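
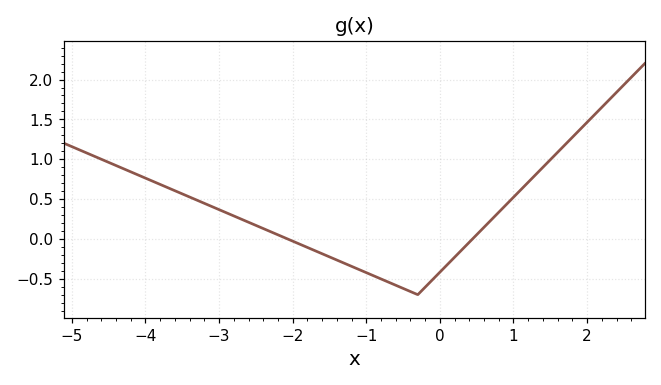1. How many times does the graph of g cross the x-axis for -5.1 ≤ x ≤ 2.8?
2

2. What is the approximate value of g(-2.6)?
0.209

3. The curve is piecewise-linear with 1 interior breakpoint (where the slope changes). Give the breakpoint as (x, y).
(-0.3, -0.7)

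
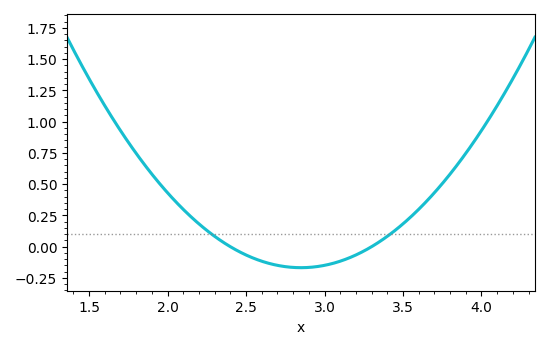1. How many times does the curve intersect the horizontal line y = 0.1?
2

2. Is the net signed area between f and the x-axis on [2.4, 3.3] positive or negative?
negative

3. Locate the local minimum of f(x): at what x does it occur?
2.85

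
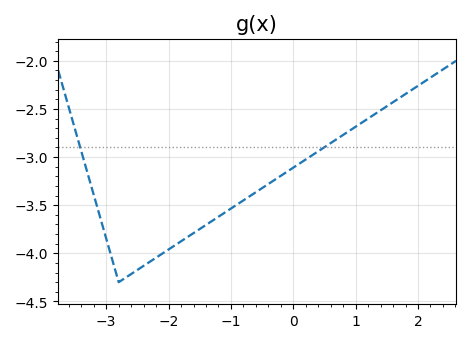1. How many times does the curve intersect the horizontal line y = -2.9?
2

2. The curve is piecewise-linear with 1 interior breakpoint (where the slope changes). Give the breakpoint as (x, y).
(-2.8, -4.3)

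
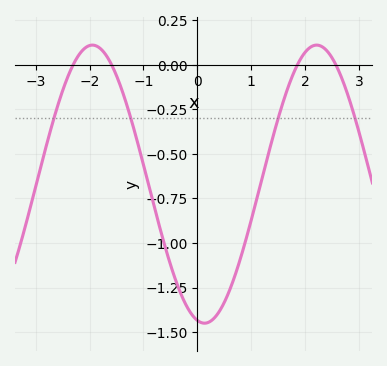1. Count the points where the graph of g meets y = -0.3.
4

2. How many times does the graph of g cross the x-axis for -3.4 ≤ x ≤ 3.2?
4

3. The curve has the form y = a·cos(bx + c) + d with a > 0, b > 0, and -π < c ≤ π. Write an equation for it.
y = 0.78cos(1.5x + 2.9) - 0.67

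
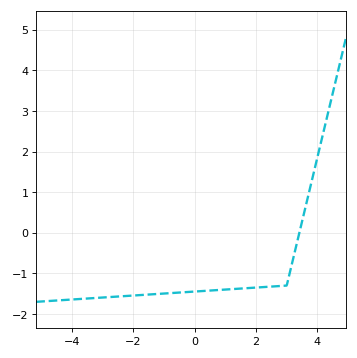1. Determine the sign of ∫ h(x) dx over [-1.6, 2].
negative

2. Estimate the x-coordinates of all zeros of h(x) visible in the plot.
3.41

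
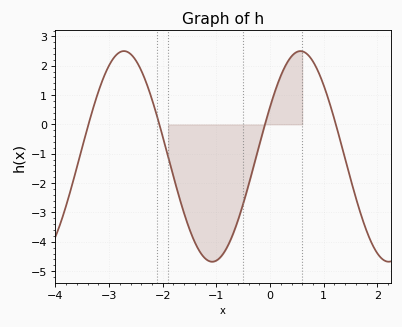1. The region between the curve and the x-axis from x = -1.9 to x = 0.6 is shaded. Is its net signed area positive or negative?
negative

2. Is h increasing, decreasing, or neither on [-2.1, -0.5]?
neither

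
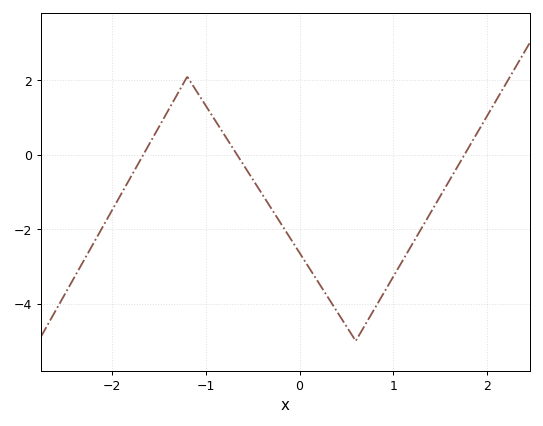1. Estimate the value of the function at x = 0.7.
-4.6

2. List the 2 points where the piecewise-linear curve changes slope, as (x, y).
(-1.2, 2.1); (0.6, -5)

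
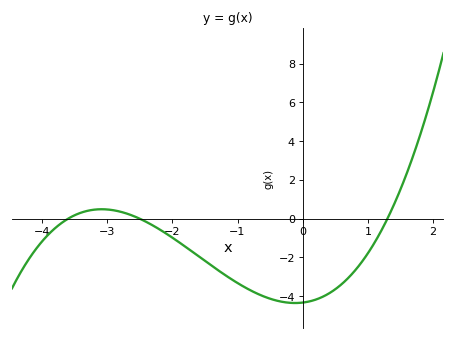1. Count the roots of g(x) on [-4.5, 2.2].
3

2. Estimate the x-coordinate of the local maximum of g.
-3.08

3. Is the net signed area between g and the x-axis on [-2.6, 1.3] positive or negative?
negative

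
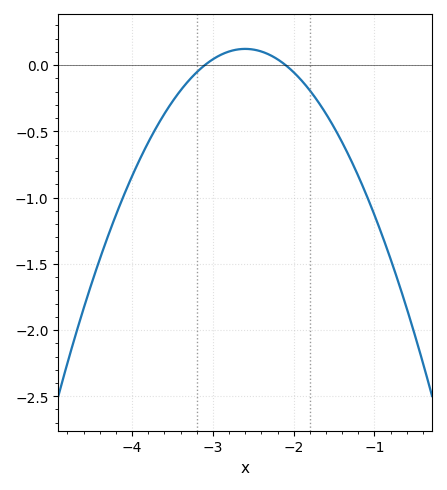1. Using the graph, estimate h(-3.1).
0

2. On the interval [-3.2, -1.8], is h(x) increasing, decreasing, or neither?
neither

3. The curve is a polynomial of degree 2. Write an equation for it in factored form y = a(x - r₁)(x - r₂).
y = -0.49(x + 3.1)(x + 2.1)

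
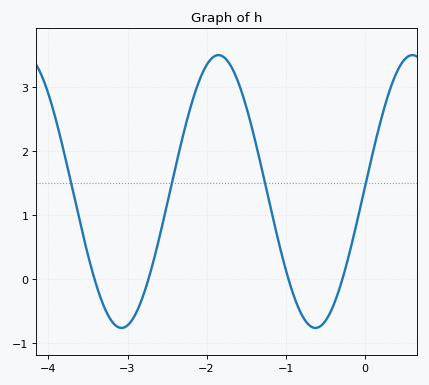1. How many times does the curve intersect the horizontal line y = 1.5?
4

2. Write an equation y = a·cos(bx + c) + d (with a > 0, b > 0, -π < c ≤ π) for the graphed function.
y = 2.13cos(2.56x - 1.55) + 1.37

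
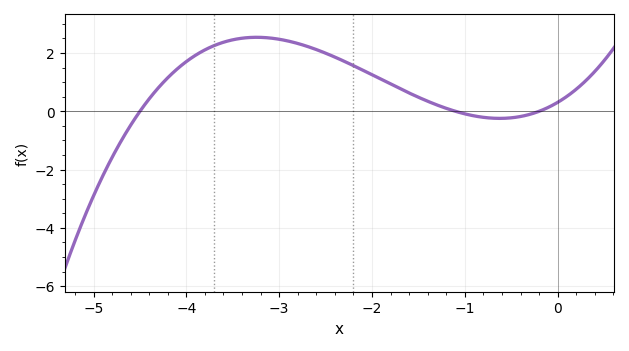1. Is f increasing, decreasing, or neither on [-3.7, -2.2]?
neither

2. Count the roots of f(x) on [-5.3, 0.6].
3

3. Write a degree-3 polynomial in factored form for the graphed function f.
y = 0.31(x + 4.5)(x + 1.1)(x + 0.2)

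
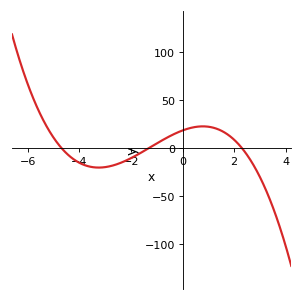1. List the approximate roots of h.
-4.7, -1.3, 2.3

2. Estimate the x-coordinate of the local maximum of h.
0.789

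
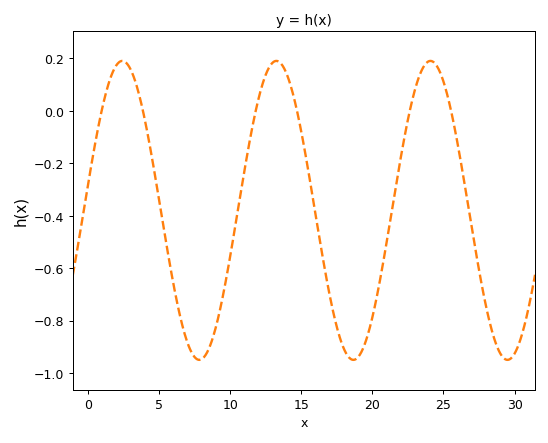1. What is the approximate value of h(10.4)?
-0.426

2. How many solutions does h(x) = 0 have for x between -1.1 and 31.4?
6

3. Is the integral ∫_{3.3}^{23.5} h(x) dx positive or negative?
negative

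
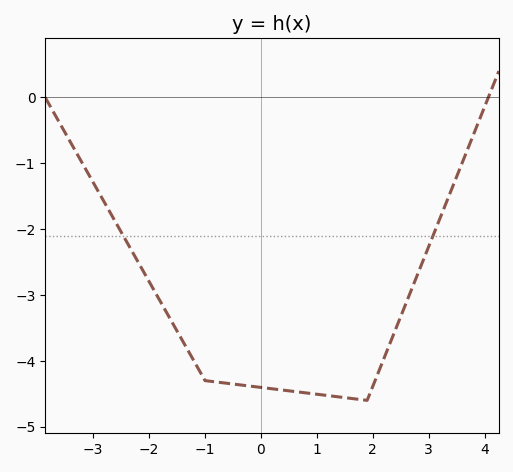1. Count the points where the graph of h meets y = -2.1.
2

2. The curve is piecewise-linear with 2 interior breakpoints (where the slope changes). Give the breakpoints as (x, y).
(-1, -4.3); (1.9, -4.6)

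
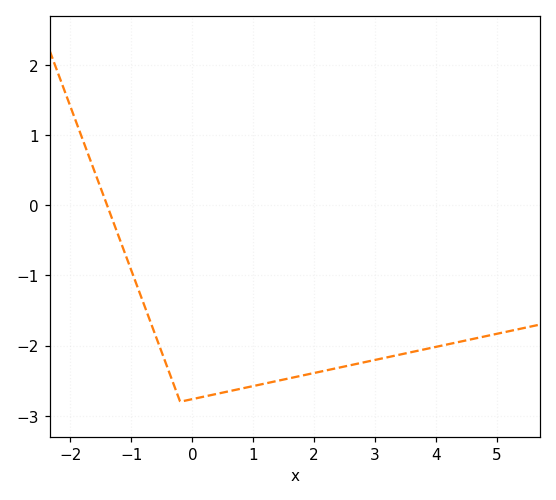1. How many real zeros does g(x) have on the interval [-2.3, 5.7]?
1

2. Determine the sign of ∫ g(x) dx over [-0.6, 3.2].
negative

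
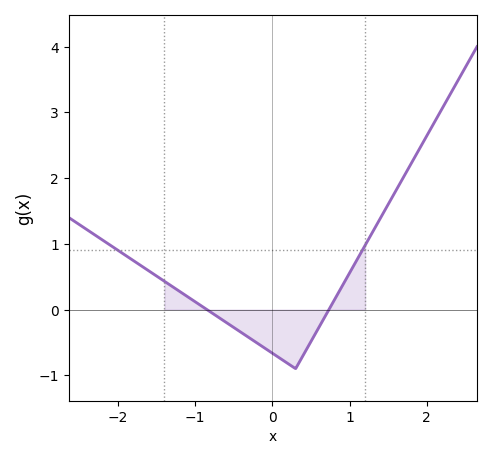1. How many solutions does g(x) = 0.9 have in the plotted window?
2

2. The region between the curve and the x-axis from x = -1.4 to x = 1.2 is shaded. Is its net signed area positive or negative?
negative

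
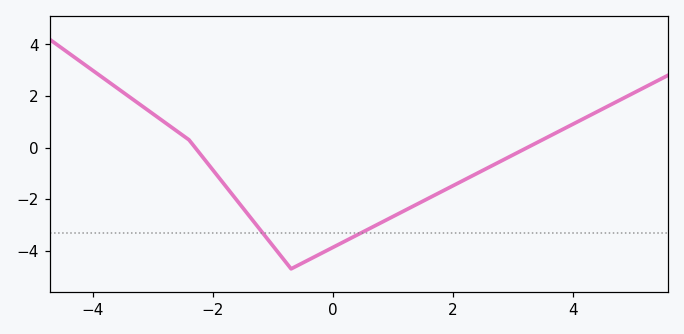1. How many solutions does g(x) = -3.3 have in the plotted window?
2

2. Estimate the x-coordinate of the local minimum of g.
-0.696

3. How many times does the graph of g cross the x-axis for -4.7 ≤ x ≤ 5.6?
2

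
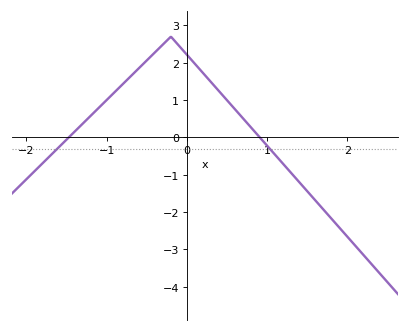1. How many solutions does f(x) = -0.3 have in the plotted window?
2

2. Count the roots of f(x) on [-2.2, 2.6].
2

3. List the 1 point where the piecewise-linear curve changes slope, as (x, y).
(-0.2, 2.7)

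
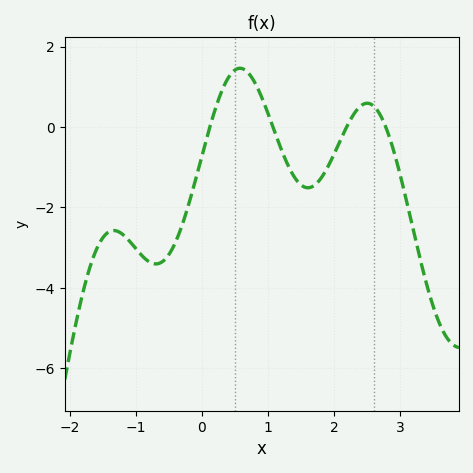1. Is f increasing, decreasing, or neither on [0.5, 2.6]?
neither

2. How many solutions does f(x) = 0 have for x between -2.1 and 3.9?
4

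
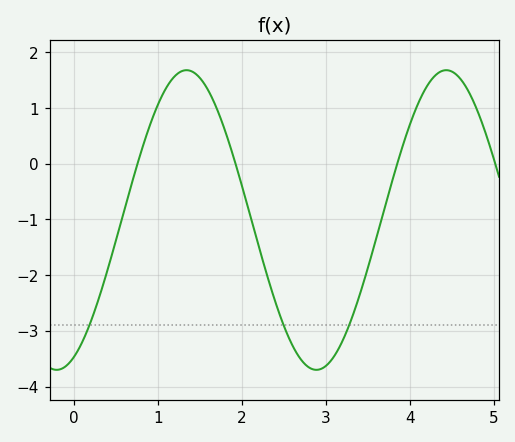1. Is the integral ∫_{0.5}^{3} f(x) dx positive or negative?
negative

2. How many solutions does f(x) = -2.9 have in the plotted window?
3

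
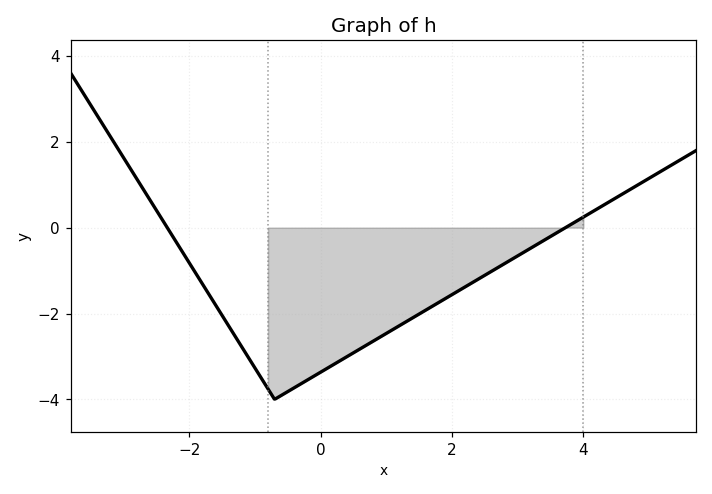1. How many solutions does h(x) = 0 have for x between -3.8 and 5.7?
2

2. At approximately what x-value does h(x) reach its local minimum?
-0.698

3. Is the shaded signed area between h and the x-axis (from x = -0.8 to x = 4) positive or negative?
negative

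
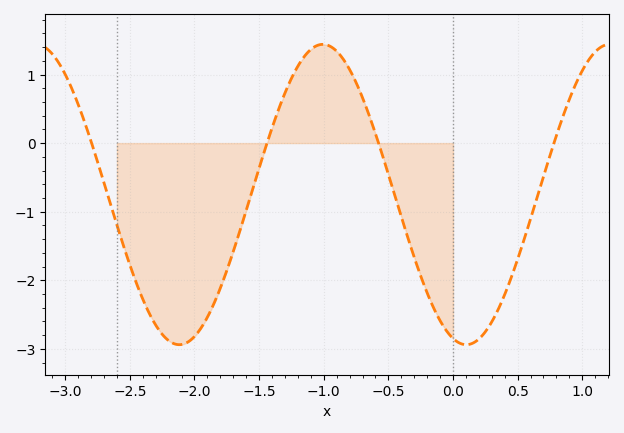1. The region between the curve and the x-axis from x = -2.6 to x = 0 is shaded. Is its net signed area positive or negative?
negative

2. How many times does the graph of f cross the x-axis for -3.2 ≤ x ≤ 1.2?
4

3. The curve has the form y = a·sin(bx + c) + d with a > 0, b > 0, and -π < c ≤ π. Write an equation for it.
y = 2.19sin(2.83x - 1.86) - 0.75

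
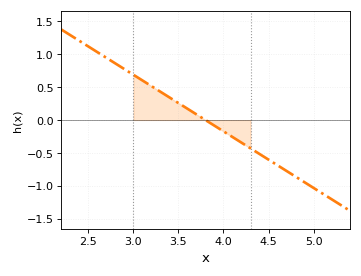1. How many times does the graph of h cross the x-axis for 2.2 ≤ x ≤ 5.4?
1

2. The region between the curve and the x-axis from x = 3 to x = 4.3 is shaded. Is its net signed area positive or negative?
positive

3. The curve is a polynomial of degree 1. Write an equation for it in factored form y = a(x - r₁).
y = -0.86(x - 3.8)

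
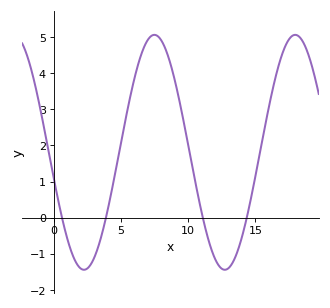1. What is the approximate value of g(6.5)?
4.5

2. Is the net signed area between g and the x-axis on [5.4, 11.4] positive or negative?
positive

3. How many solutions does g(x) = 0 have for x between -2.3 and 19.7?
4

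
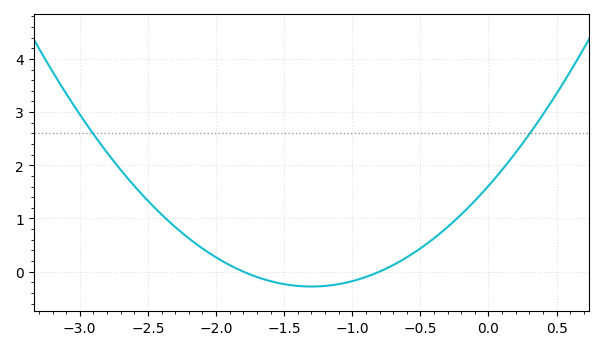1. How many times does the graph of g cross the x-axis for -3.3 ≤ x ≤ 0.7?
2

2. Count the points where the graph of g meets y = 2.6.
2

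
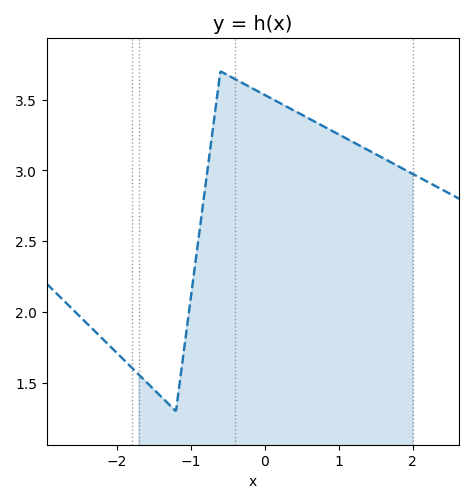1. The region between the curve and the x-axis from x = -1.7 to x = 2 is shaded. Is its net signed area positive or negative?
positive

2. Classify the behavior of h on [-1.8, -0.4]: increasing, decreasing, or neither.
neither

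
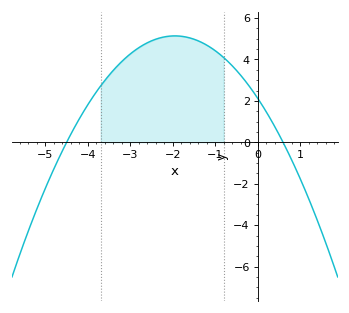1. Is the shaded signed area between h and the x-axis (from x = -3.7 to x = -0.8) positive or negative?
positive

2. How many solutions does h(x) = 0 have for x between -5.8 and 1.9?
2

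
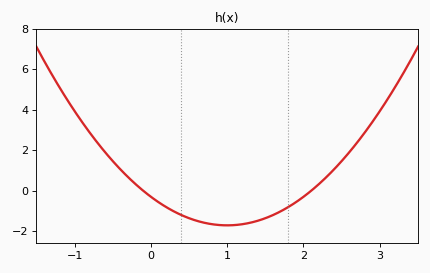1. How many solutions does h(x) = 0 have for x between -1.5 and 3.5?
2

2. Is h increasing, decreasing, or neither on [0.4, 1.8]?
neither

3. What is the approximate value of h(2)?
-0.296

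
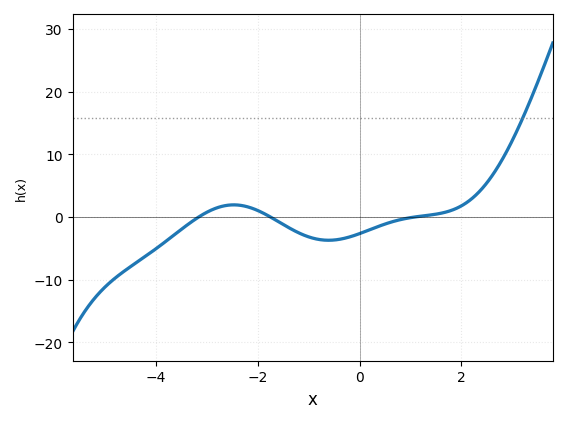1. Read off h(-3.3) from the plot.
-1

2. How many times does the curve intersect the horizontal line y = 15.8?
1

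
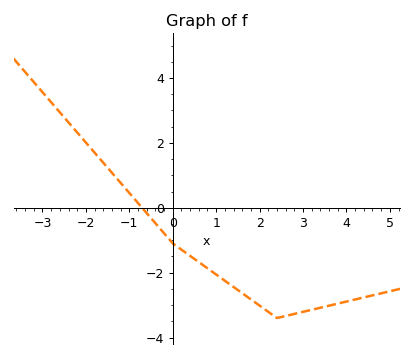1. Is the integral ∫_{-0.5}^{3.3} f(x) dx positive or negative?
negative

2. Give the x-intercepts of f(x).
-0.708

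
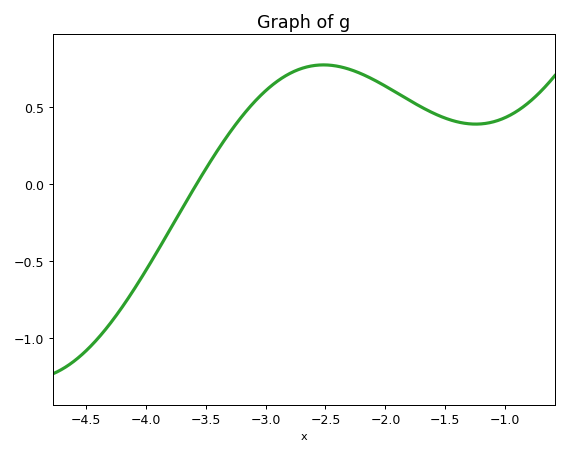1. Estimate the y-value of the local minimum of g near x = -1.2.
0.4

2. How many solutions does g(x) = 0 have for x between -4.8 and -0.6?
1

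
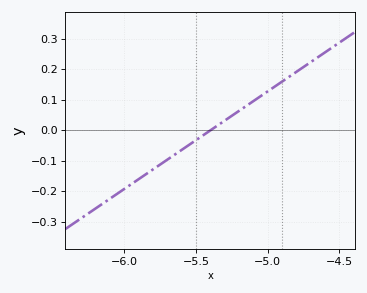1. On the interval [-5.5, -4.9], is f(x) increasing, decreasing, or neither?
increasing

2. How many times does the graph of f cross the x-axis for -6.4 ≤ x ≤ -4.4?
1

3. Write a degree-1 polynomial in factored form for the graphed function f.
y = 0.32(x + 5.4)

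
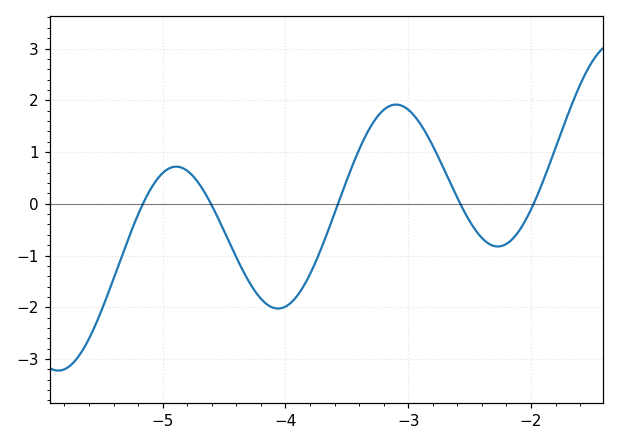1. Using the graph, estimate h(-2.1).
-0.5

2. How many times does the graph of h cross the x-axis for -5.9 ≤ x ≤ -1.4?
5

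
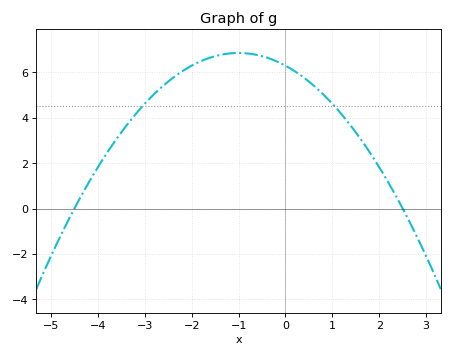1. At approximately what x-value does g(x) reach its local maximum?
-1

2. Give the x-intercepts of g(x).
-4.5, 2.5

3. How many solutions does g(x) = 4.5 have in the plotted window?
2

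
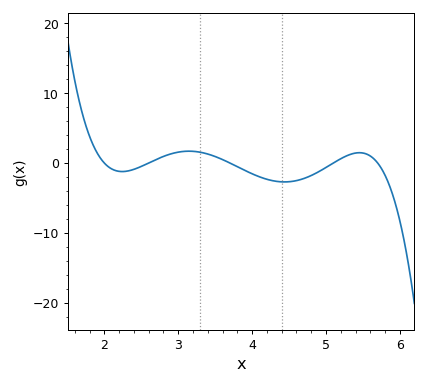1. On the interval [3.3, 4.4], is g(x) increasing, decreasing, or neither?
decreasing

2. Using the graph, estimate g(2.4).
-1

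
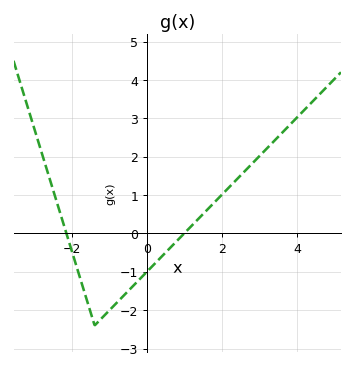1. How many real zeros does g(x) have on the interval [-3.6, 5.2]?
2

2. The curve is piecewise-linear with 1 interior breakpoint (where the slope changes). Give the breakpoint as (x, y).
(-1.4, -2.4)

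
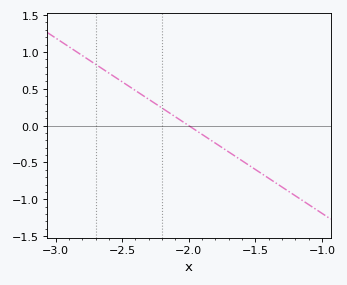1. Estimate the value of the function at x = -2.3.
0.35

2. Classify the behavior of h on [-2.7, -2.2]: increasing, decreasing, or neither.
decreasing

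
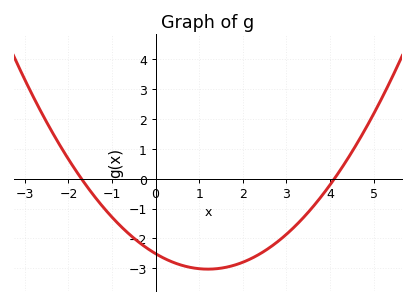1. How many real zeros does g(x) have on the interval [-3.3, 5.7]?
2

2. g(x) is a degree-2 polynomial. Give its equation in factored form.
y = 0.36(x + 1.7)(x - 4.1)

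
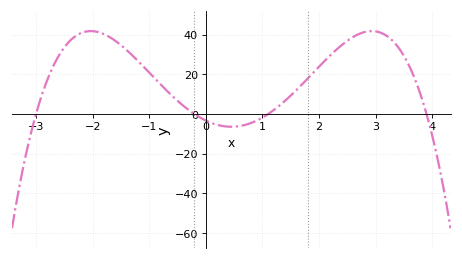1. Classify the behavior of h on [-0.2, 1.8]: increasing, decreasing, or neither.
neither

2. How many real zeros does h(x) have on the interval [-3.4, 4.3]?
4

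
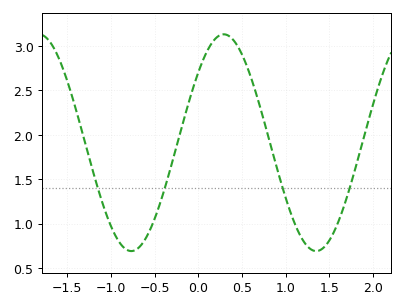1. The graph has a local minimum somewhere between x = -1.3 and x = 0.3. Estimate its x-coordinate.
-0.8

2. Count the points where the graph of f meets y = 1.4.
4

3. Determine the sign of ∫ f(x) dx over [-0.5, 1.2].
positive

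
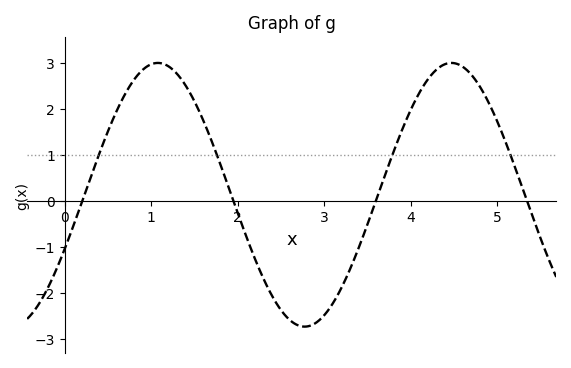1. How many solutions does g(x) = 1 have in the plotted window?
4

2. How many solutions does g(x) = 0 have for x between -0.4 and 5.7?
4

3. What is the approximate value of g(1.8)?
0.793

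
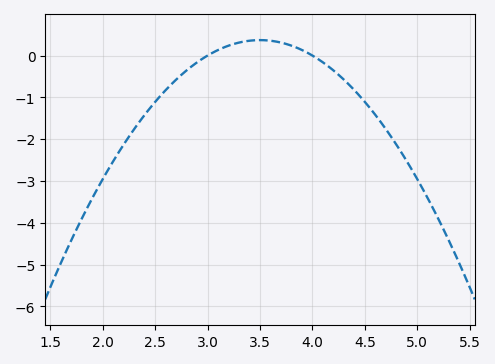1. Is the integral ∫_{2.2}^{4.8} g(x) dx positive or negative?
negative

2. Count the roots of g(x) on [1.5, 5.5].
2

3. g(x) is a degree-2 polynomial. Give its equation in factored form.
y = -1.48(x - 3)(x - 4)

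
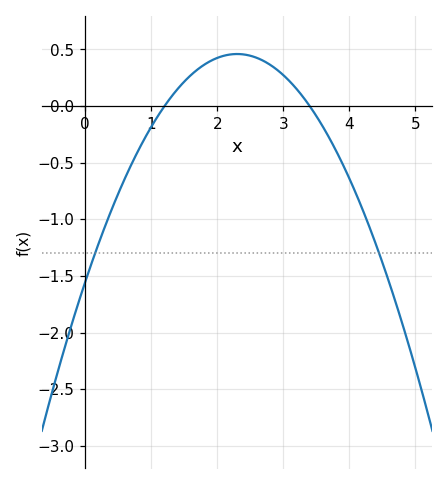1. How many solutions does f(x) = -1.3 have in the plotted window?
2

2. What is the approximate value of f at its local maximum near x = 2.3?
0.46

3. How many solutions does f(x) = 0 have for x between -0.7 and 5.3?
2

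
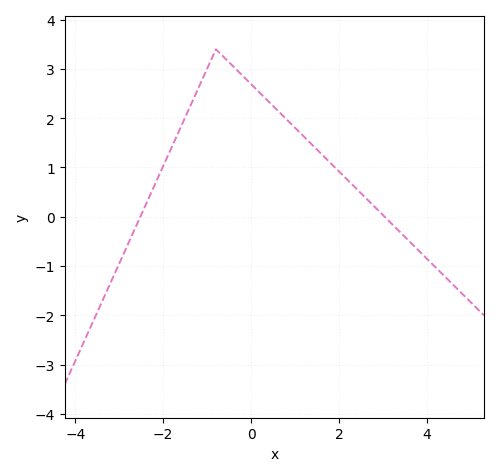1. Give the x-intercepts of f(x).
-2.6, 3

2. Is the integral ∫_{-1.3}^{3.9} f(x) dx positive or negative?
positive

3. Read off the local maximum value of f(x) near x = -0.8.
3.4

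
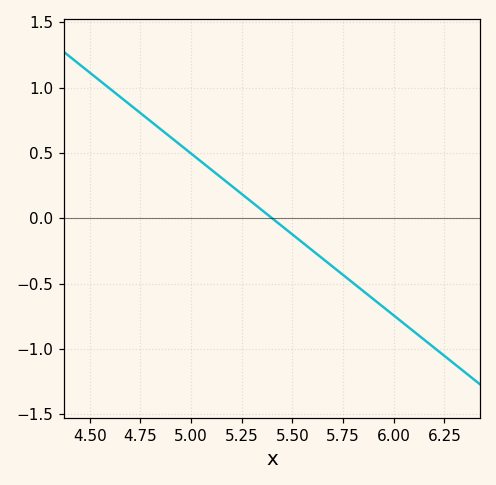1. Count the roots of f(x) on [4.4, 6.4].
1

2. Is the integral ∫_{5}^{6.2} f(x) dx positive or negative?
negative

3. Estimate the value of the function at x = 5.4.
0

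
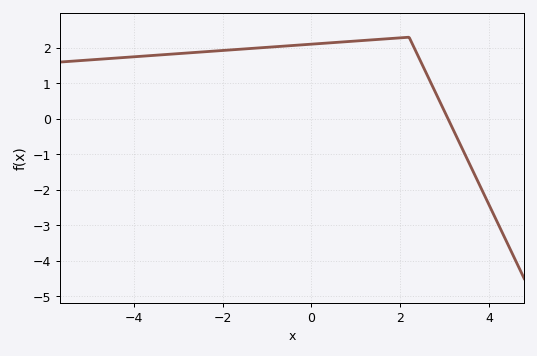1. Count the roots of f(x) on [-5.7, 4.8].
1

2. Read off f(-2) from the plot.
1.9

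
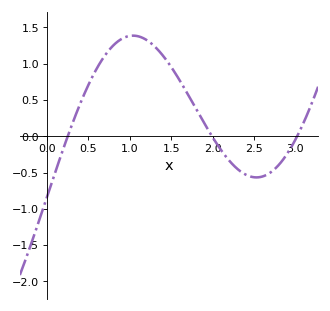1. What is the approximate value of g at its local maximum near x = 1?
1.39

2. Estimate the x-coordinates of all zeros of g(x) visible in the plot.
0.252, 1.99, 3.02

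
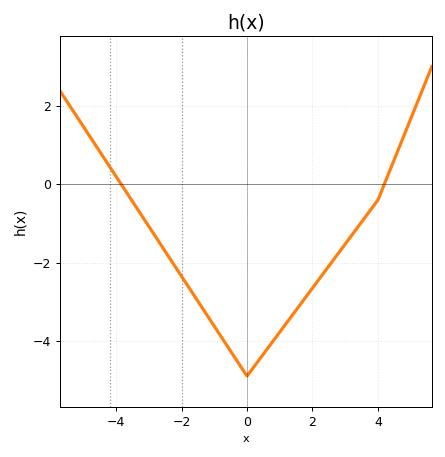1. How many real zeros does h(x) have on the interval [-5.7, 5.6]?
2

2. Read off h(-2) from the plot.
-2.4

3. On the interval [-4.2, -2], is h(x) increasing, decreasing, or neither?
decreasing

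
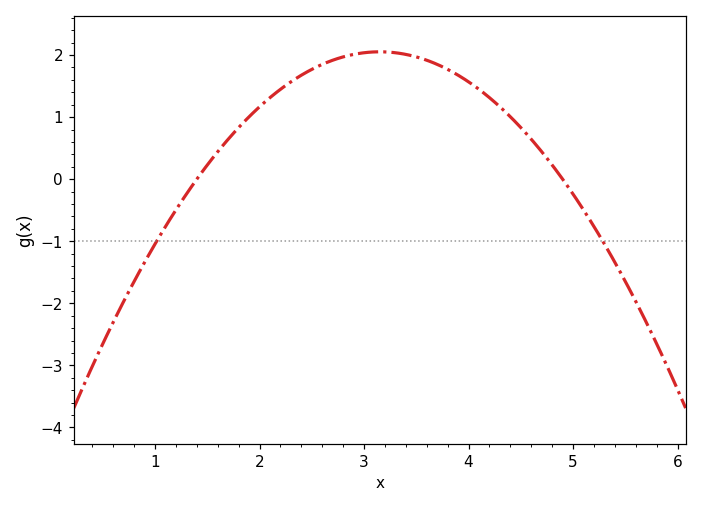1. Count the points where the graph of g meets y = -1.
2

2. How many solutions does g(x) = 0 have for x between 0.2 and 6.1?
2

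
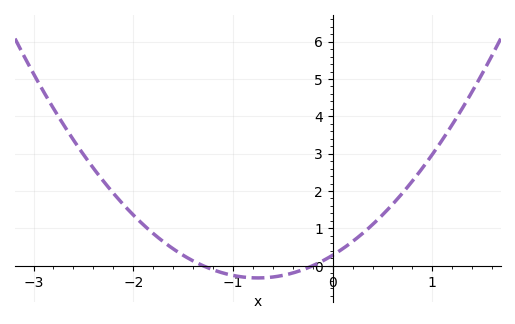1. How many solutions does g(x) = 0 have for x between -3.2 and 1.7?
2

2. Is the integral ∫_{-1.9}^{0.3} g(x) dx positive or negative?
positive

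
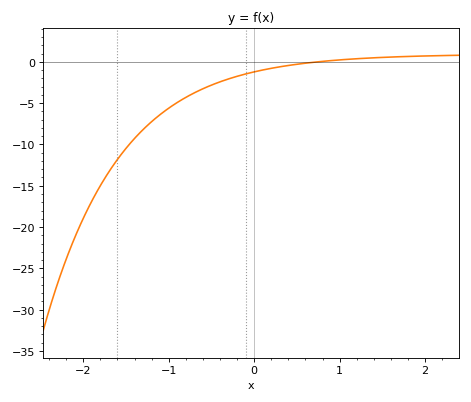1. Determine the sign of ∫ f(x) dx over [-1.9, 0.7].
negative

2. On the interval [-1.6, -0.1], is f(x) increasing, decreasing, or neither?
increasing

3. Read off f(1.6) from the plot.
0.574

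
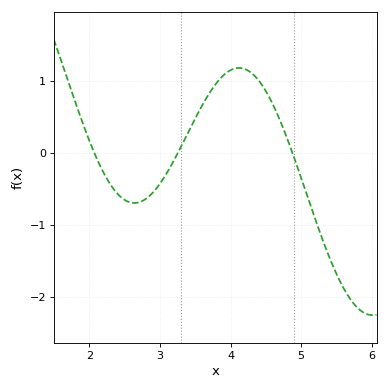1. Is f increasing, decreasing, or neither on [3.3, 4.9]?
neither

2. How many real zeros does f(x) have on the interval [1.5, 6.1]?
3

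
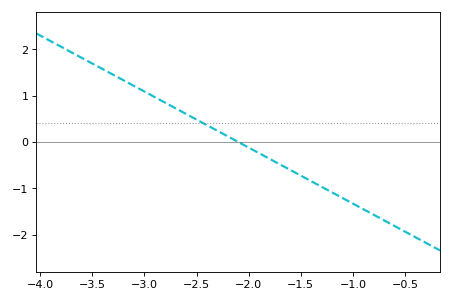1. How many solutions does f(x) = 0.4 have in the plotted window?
1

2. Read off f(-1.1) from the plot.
-1.21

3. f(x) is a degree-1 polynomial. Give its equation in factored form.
y = -1.21(x + 2.1)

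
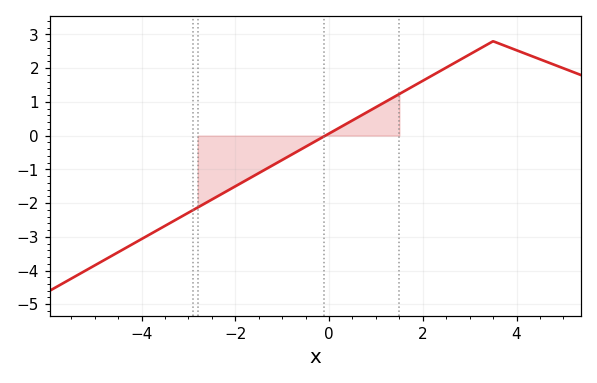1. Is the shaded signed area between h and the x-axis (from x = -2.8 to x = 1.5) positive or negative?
negative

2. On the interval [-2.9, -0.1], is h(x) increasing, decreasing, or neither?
increasing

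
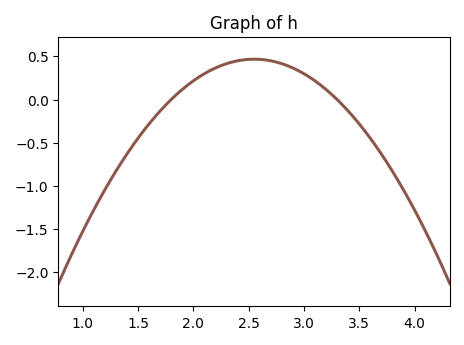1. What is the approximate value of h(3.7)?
-0.65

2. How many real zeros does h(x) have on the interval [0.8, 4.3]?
2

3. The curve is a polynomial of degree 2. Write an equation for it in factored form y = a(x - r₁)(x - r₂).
y = -0.83(x - 1.8)(x - 3.3)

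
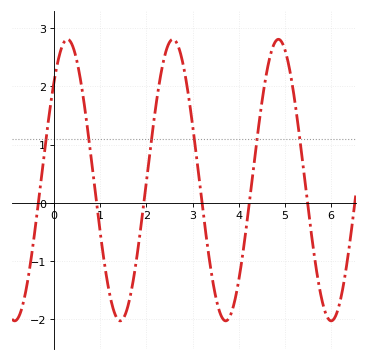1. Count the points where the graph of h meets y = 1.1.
6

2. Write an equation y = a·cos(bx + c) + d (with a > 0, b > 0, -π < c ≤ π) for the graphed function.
y = 2.42cos(2.8x - 0.8) + 0.39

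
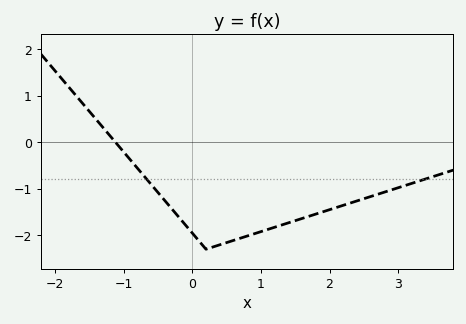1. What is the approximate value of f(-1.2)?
0.1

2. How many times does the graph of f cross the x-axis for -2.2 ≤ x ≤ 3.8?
1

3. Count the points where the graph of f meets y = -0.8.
2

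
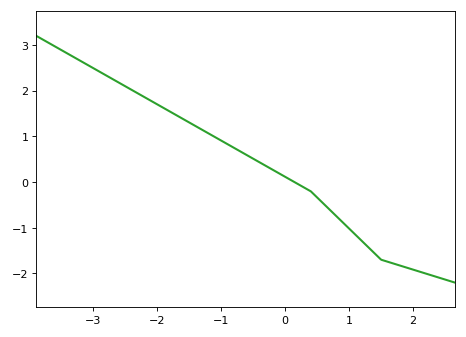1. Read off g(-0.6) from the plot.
0.594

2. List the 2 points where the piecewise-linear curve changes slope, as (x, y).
(0.4, -0.2); (1.5, -1.7)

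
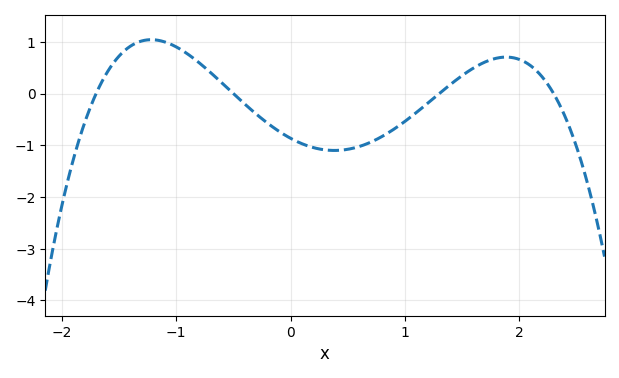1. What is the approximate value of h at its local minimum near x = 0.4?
-1.1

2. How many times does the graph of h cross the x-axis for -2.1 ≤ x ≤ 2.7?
4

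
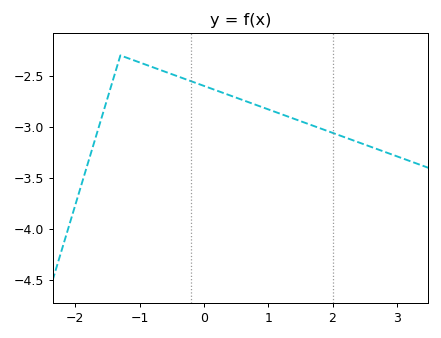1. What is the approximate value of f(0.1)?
-2.6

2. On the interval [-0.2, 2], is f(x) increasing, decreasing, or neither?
decreasing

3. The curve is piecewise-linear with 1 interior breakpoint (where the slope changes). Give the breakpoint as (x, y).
(-1.3, -2.3)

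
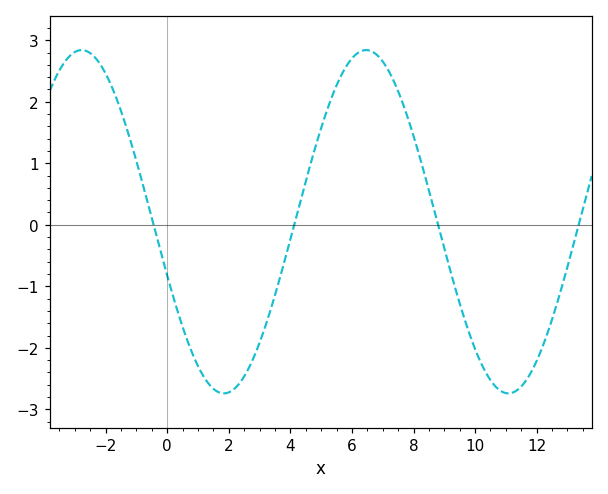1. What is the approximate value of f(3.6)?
-1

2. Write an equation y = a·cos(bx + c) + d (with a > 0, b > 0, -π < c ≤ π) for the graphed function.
y = 2.79cos(0.68x + 1.9) + 0.05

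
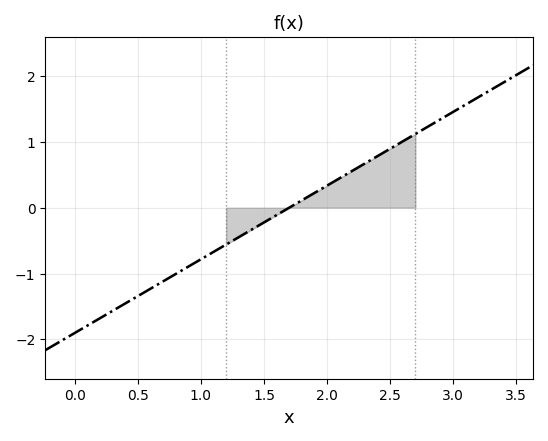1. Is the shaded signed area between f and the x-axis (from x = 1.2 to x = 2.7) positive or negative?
positive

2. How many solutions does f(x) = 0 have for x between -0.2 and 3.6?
1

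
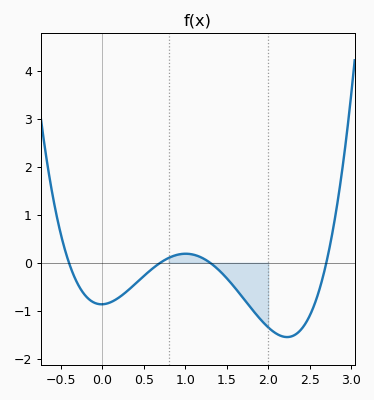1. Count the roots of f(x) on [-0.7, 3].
4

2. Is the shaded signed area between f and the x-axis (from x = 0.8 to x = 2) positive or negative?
negative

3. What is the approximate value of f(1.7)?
-0.739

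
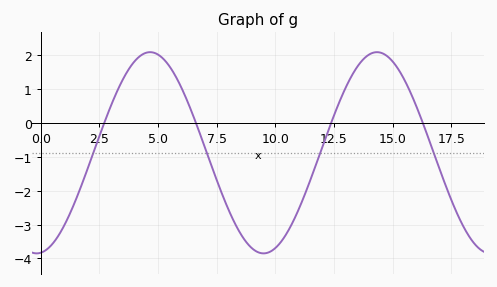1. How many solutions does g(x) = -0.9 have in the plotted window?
4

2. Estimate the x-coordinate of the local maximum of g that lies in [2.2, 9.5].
4.5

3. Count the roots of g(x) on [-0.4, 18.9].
4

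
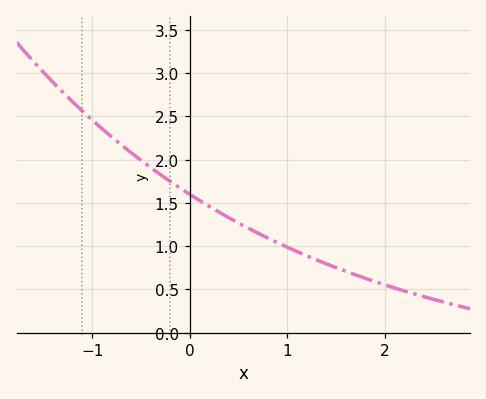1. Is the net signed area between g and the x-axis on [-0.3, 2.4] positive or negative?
positive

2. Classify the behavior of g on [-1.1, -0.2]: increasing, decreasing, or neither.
decreasing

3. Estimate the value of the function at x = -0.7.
2.15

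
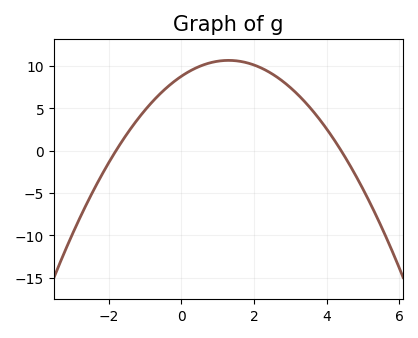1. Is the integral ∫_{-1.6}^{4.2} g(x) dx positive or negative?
positive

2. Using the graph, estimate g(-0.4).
7.5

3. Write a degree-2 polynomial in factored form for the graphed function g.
y = -1.11(x + 1.8)(x - 4.4)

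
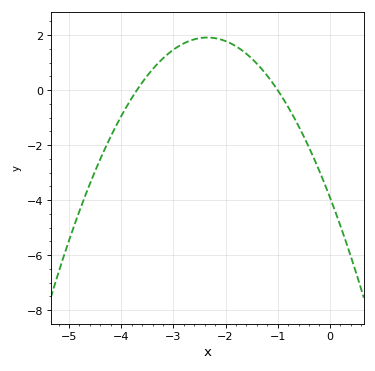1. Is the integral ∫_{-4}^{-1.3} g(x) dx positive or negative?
positive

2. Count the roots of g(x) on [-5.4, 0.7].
2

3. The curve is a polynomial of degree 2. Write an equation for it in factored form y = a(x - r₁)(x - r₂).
y = -1.05(x + 3.7)(x + 1)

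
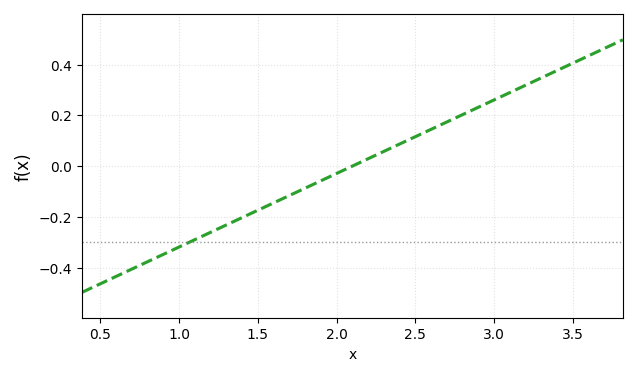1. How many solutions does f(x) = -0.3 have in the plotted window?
1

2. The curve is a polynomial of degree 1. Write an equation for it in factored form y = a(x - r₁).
y = 0.29(x - 2.1)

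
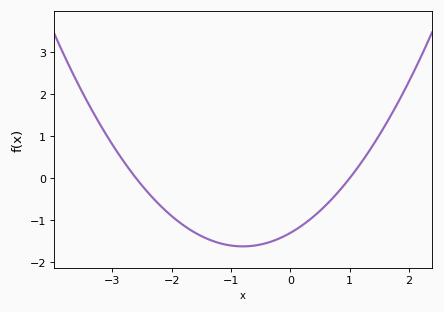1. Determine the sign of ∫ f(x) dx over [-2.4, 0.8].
negative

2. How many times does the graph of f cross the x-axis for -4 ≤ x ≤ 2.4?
2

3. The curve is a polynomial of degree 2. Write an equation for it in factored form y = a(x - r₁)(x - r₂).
y = 0.5(x + 2.6)(x - 1)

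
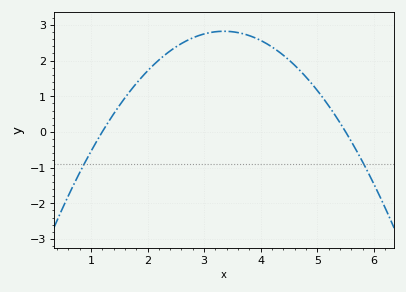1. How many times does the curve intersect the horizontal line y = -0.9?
2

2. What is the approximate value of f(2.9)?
2.7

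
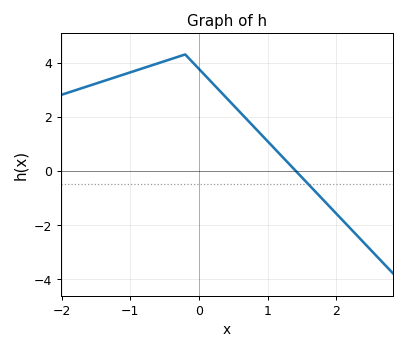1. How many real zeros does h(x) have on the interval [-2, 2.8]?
1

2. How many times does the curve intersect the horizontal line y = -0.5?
1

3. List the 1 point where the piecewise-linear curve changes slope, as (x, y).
(-0.2, 4.3)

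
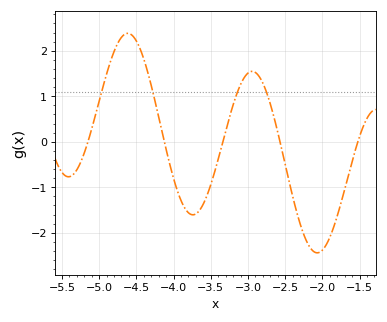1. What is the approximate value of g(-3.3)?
0.2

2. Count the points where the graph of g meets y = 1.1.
4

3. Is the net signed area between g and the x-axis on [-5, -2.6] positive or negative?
positive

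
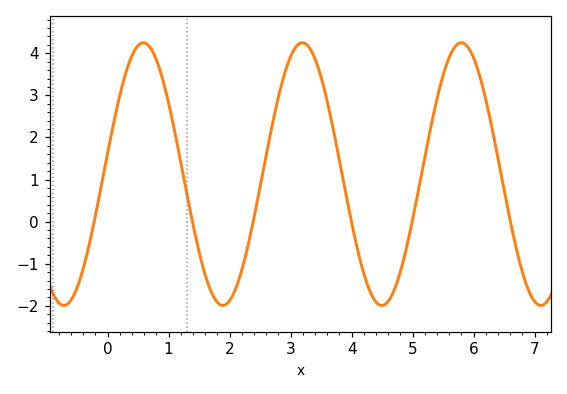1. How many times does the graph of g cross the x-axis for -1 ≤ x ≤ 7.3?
6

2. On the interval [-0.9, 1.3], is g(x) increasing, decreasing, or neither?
neither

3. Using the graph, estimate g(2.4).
0.1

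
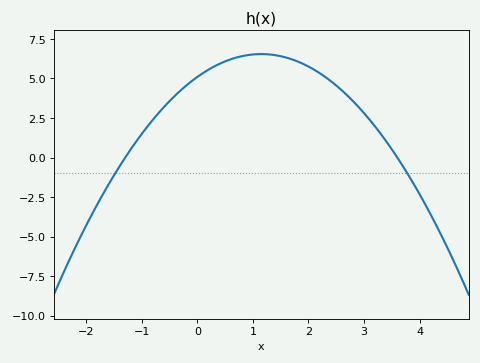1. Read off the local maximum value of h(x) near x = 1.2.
6.6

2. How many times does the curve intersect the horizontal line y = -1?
2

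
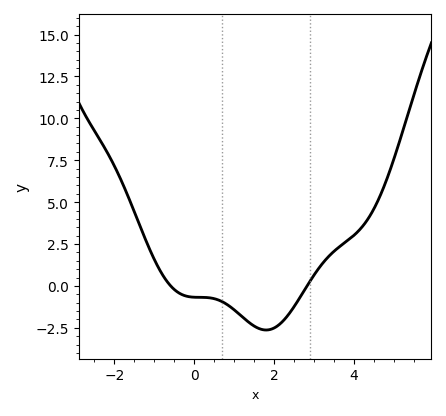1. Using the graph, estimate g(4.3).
3.83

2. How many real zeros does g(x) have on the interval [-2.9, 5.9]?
2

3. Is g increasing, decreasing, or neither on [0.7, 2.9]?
neither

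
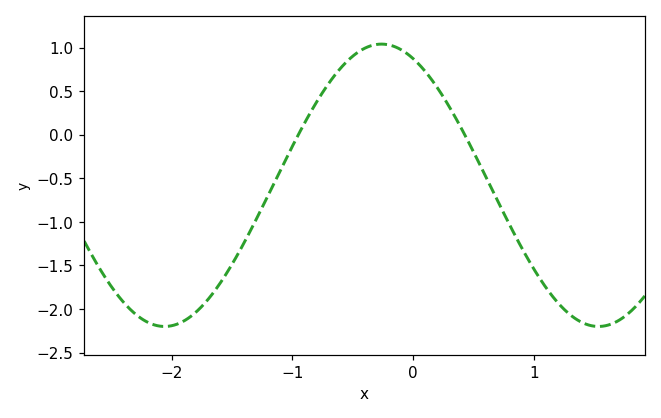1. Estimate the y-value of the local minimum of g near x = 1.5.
-2.2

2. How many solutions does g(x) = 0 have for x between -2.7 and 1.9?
2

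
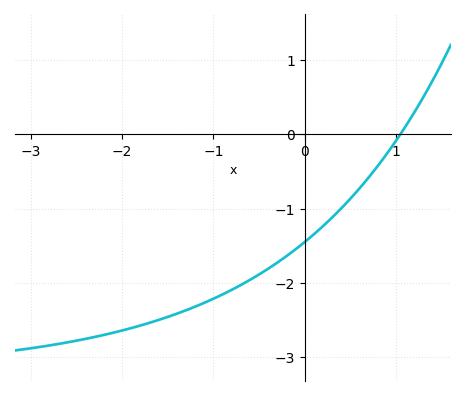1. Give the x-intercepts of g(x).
1.05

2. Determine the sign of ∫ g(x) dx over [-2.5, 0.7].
negative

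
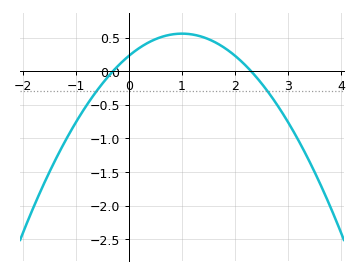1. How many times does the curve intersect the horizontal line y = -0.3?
2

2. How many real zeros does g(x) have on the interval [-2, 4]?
2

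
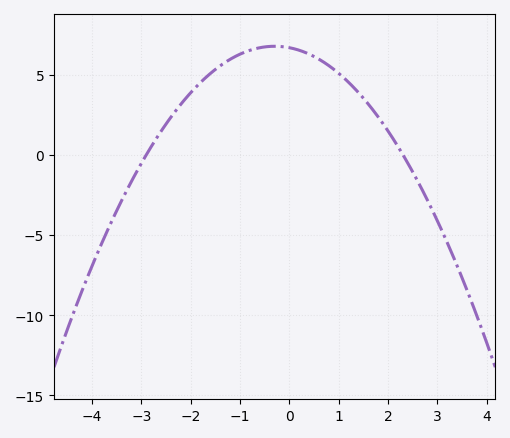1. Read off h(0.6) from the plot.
6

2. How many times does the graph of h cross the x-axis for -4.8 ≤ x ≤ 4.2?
2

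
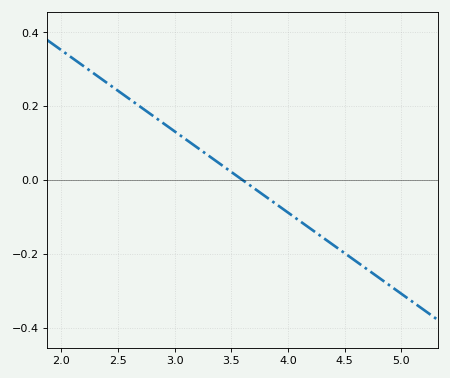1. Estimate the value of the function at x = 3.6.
0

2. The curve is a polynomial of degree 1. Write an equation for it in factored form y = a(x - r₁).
y = -0.22(x - 3.6)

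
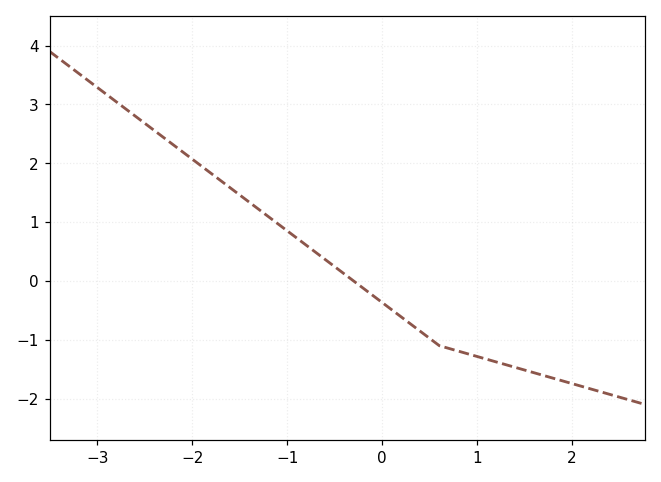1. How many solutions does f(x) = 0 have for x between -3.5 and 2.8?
1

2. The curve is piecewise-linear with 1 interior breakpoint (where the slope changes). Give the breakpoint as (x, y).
(0.6, -1.1)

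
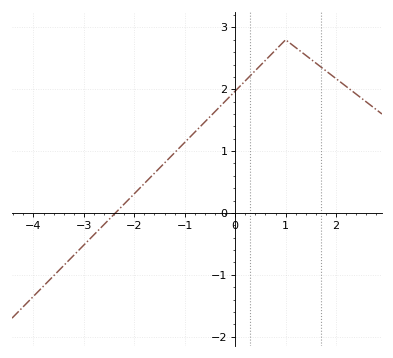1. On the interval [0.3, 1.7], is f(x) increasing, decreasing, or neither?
neither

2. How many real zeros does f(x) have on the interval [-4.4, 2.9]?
1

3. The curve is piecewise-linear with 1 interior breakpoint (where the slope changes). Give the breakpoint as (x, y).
(1, 2.8)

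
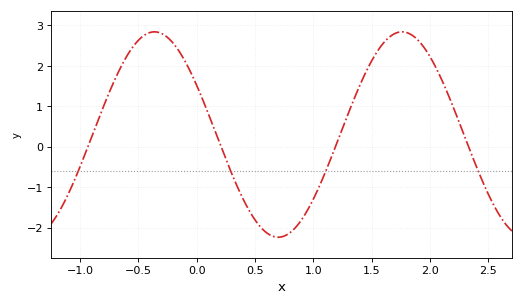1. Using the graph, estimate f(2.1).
1.7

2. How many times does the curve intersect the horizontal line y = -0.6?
4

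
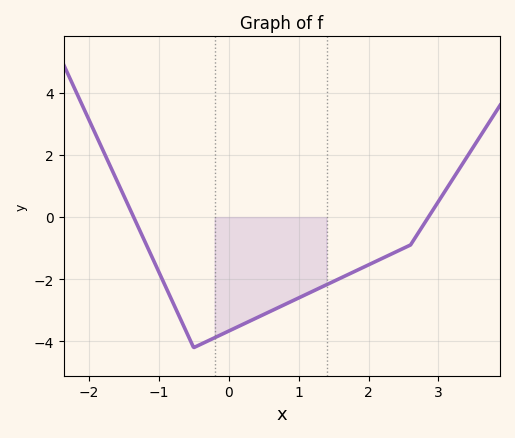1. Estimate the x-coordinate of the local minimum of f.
-0.5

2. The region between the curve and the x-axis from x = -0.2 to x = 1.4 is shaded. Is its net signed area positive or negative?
negative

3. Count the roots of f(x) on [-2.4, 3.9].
2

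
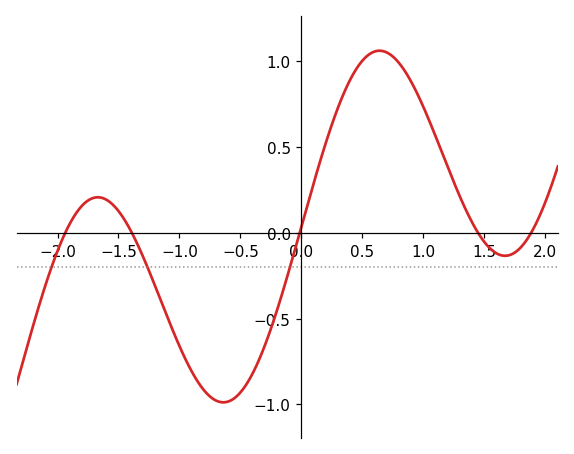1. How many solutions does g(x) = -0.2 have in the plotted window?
3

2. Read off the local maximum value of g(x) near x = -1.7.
0.208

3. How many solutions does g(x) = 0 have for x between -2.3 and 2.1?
5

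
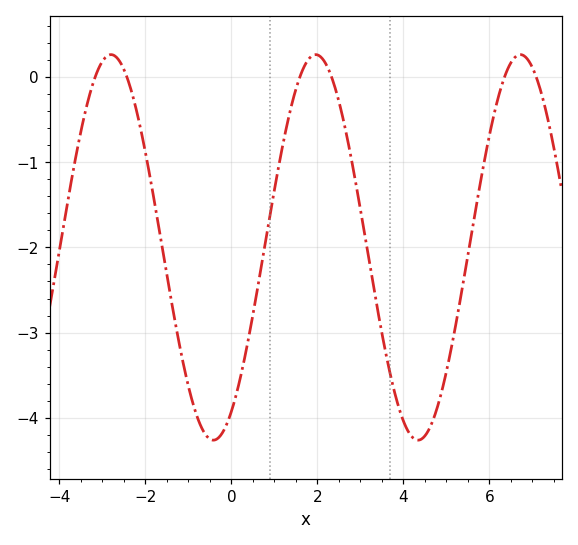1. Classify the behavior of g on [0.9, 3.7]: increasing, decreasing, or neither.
neither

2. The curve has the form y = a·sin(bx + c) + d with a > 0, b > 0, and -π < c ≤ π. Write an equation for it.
y = 2.26sin(1.32x - 1.02) - 2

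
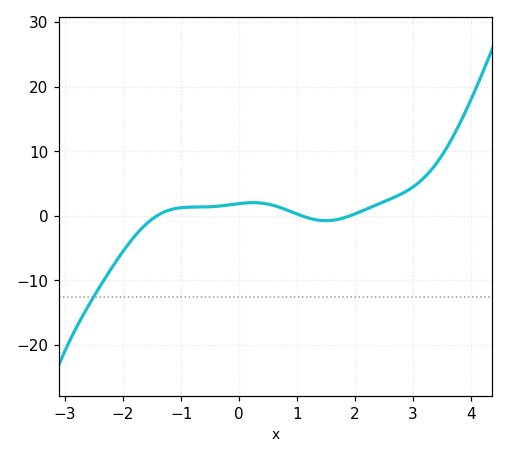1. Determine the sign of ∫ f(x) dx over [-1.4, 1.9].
positive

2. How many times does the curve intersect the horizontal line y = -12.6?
1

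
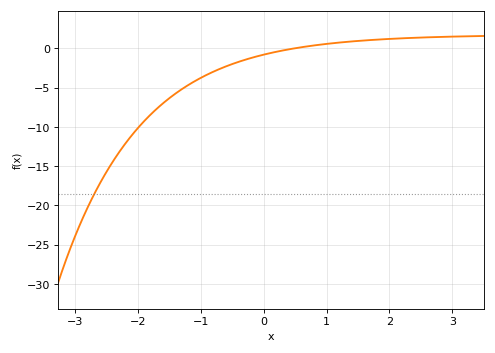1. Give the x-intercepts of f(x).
0.5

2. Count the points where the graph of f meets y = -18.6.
1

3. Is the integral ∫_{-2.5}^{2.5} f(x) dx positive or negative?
negative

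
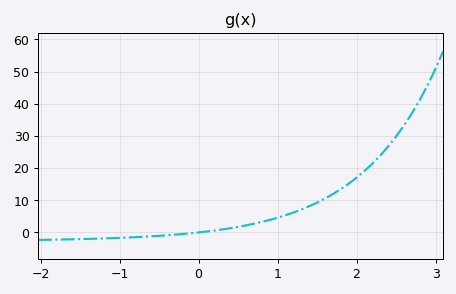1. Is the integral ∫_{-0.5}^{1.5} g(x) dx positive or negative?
positive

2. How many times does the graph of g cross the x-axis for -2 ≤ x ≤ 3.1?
1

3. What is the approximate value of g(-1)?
-1.71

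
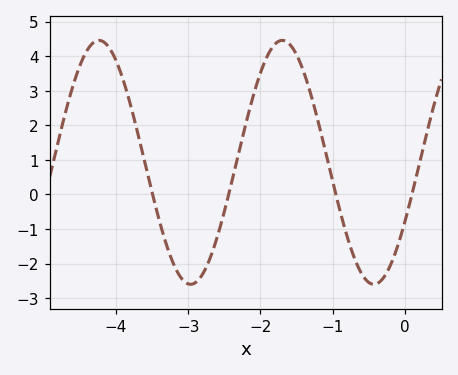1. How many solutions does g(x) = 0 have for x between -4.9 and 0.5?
4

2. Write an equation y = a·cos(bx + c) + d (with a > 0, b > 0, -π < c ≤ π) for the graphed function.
y = 3.53cos(2.5x - 2.1) + 0.93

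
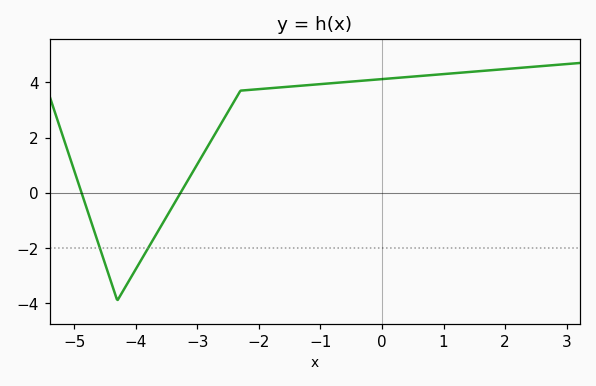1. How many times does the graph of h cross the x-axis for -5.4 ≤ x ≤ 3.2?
2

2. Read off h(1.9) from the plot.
4.4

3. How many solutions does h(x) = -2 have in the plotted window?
2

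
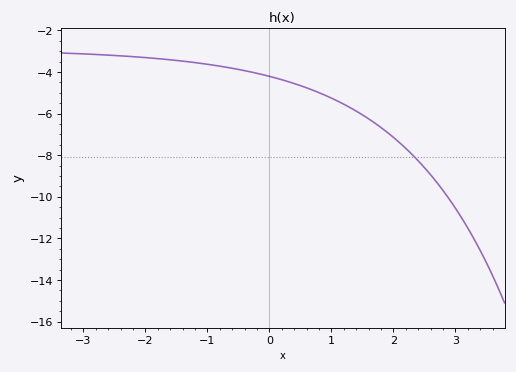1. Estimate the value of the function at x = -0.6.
-3.82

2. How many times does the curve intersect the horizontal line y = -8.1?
1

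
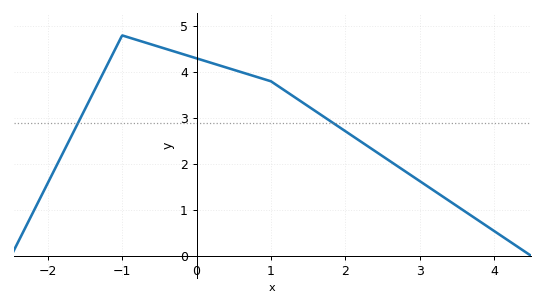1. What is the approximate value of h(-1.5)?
3.2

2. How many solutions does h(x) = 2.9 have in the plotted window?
2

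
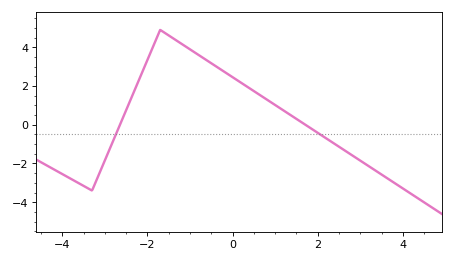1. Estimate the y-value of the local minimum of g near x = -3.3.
-3.4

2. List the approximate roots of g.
-2.6, 1.8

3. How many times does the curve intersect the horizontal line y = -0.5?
2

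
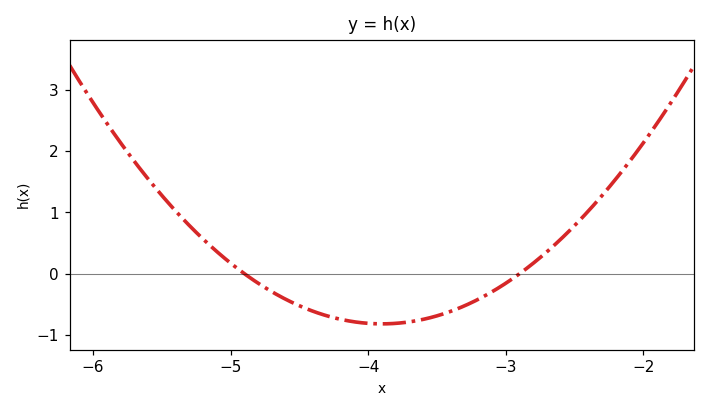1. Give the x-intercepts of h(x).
-4.9, -2.9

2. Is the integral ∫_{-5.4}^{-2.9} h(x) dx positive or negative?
negative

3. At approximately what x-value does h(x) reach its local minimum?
-3.9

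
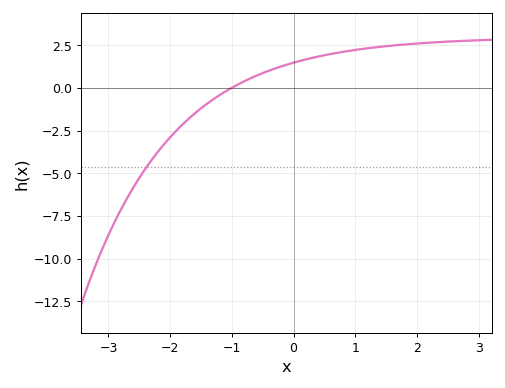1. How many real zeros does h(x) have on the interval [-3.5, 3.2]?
1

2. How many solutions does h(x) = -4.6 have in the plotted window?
1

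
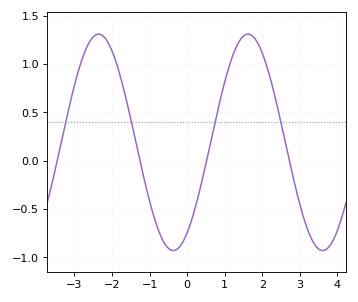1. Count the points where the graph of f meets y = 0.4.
4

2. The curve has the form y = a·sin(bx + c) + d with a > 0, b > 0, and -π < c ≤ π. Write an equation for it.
y = 1.12sin(1.58x - 0.99) + 0.19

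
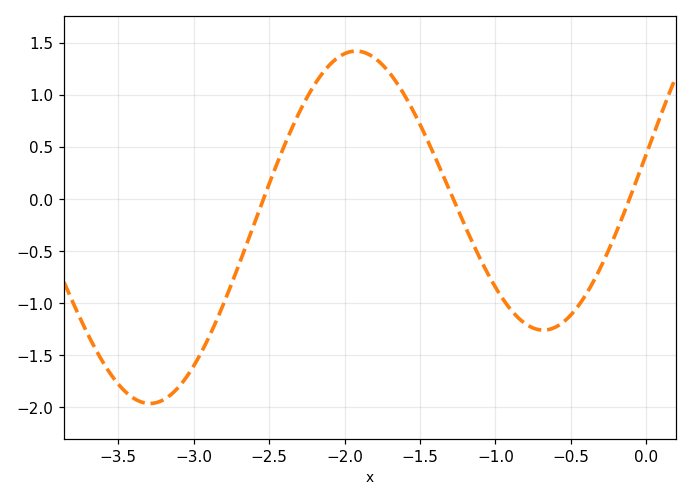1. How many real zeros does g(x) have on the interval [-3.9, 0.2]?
3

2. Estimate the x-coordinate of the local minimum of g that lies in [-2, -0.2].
-0.7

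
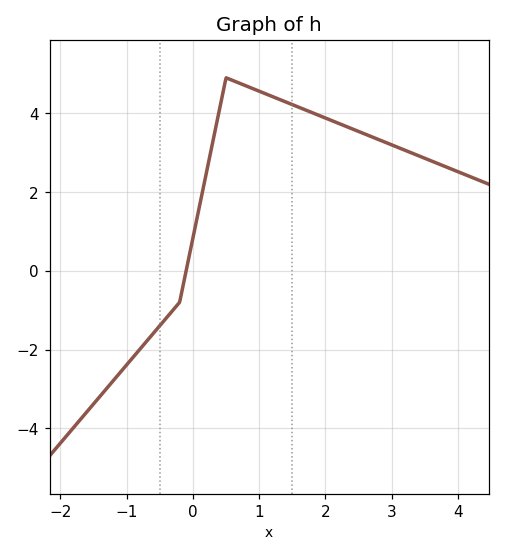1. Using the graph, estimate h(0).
0.8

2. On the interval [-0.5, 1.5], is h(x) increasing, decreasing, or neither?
neither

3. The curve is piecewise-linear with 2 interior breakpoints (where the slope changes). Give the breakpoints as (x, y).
(-0.2, -0.8); (0.5, 4.9)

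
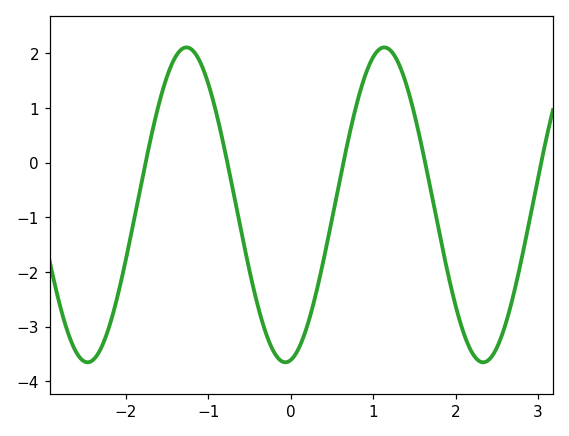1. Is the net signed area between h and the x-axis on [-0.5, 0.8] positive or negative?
negative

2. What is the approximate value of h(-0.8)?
0.234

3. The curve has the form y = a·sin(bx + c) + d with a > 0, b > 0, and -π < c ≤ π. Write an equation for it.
y = 2.88sin(2.62x - 1.4) - 0.77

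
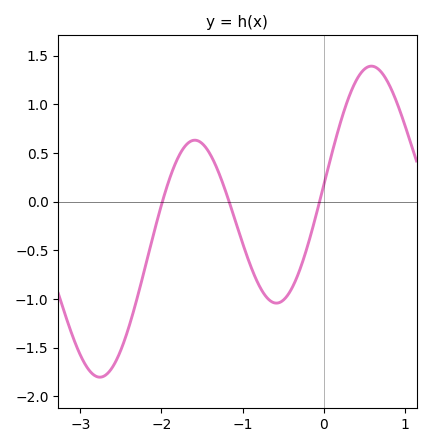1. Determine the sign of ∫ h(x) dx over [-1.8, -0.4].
negative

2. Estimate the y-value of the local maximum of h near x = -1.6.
0.65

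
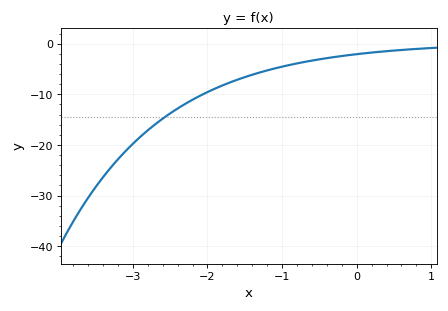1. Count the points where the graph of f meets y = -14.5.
1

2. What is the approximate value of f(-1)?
-4.52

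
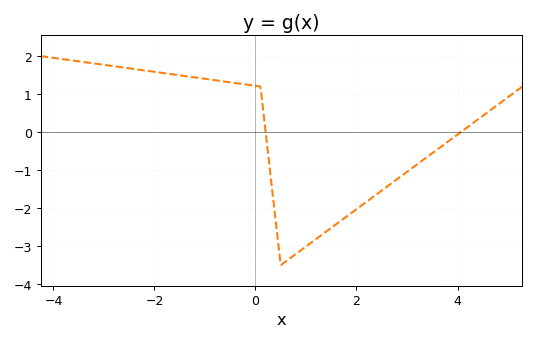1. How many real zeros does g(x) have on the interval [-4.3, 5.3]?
2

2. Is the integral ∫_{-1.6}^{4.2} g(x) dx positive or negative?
negative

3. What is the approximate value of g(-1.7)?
1.5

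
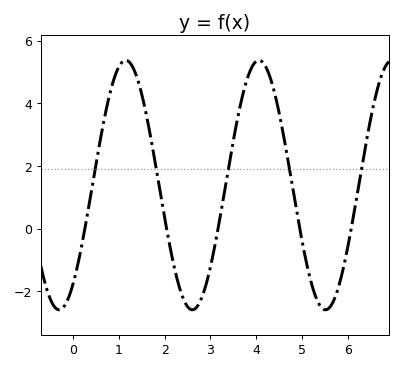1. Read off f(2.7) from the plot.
-2.6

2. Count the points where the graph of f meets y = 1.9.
5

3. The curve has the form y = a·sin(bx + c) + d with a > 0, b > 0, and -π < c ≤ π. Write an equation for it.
y = 3.98sin(2.2x - 0.91) + 1.39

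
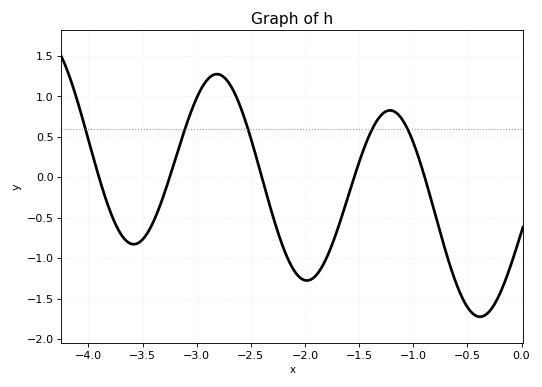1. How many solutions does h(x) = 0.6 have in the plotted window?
5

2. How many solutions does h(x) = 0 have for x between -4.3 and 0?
5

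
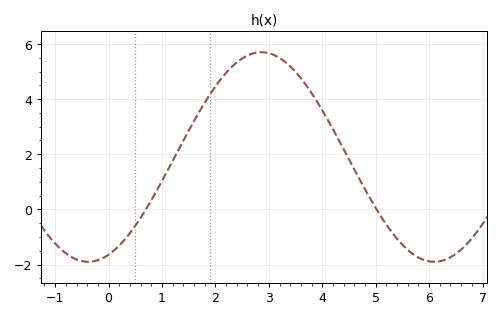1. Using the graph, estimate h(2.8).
5.6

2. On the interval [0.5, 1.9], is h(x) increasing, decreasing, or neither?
increasing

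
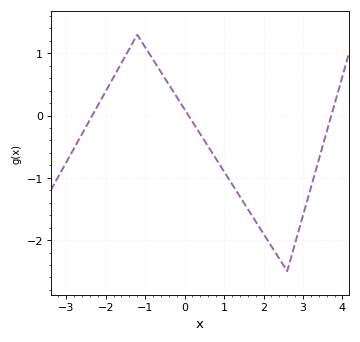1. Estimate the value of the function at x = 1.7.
-1.6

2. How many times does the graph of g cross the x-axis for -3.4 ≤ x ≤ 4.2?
3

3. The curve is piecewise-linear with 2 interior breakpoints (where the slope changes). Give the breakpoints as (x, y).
(-1.2, 1.3); (2.6, -2.5)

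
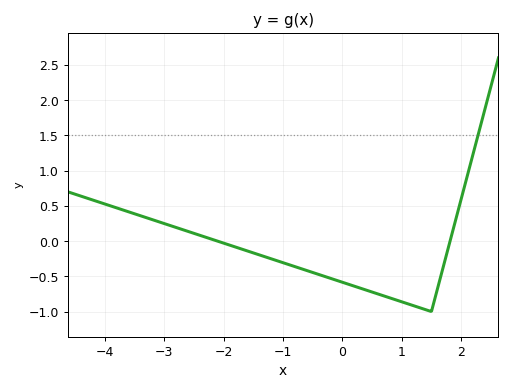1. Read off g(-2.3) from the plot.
0.05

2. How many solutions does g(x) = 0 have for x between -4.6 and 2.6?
2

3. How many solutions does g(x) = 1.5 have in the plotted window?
1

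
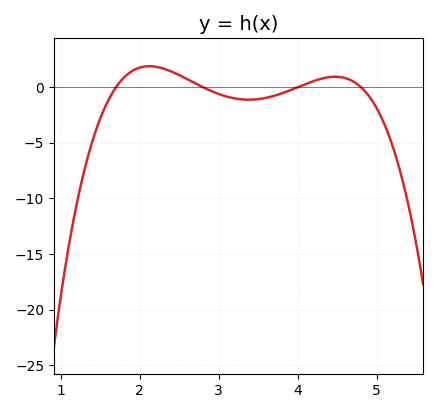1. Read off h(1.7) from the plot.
0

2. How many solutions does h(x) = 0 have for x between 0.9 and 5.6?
4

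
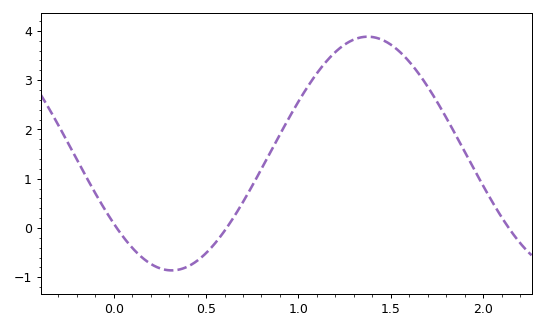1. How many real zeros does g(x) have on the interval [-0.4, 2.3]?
3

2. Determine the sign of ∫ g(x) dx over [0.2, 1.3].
positive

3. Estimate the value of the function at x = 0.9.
1.9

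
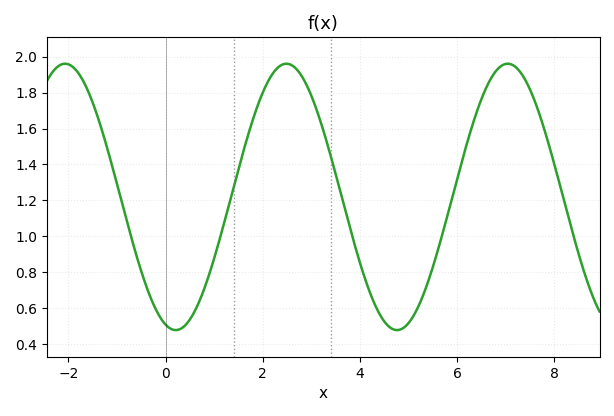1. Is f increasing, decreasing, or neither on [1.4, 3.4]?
neither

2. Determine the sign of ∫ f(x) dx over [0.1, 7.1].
positive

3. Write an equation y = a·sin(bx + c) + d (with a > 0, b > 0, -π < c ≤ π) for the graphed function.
y = 0.74sin(1.4x - 1.9) + 1.22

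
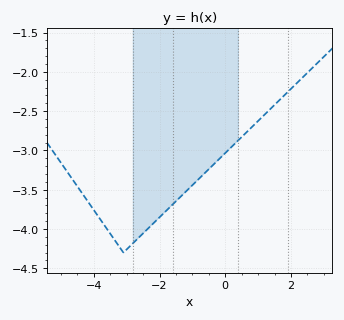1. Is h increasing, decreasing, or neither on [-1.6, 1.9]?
increasing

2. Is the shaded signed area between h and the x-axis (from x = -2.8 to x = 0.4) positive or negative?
negative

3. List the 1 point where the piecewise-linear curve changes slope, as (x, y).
(-3.1, -4.3)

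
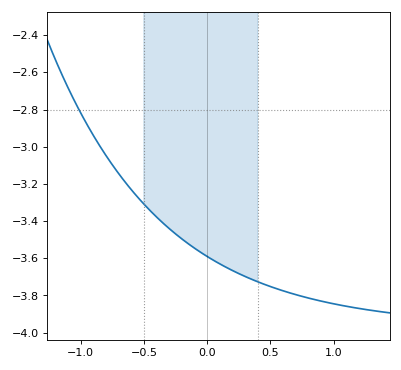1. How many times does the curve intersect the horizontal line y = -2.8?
1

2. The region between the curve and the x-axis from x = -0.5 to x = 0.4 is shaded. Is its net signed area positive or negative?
negative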